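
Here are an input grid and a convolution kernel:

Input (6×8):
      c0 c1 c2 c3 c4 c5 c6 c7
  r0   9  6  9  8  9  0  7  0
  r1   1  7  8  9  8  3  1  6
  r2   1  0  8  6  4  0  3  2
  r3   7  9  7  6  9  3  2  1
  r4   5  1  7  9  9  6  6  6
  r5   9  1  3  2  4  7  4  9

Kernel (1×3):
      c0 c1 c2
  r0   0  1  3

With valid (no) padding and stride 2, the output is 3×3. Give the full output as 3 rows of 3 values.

33 35 21
24 18 9
22 36 24

Output[0,0]: The receptive field on the input at this output position is [9 6 9]. Elementwise product with the kernel and sum: 6·1 + 9·3.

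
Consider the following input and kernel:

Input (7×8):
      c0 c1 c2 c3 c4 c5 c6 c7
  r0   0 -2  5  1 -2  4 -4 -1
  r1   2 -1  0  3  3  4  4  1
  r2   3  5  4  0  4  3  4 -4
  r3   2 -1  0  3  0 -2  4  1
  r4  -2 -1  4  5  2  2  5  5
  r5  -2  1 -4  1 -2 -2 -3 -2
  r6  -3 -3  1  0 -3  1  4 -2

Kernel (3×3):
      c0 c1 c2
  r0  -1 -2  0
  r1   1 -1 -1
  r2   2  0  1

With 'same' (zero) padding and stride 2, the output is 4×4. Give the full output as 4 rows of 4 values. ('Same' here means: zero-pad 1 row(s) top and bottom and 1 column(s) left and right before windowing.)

1 -7 9 18
-13 3 -12 -12
0 -6 -2 -20
10 3 5 7

Output[0,0]: The receptive field on the zero-padded input at this output position is [0 0 0 / 0 0 -2 / 0 2 -1]. Elementwise product with the kernel and sum: 0·-1 + 0·-2 + 0·1 + 0·-1 + -2·-1 + 0·2 + -1·1.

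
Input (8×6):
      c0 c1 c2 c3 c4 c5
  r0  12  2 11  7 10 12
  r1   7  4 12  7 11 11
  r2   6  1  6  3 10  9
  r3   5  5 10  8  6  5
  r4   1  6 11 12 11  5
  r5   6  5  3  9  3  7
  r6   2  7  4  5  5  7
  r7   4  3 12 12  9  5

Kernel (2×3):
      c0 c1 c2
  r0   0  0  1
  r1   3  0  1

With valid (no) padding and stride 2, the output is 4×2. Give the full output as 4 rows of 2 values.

Output[0,0]: The receptive field on the input at this output position is [12 2 11 / 7 4 12]. Elementwise product with the kernel and sum: 11·1 + 7·3 + 12·1.

44 57
31 46
32 23
28 50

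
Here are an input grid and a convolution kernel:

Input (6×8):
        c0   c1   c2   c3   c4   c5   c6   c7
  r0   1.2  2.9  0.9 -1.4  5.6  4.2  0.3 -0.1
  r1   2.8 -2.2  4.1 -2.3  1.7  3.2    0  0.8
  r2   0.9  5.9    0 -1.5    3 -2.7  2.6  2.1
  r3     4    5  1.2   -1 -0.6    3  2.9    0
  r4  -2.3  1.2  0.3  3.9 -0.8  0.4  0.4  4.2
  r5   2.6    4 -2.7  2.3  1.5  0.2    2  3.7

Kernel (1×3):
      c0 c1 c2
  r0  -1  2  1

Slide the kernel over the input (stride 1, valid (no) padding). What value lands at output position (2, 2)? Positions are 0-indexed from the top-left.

The receptive field on the input at this output position is [0 -1.5 3]. Elementwise product with the kernel and sum: 0·-1 + -1.5·2 + 3·1.

0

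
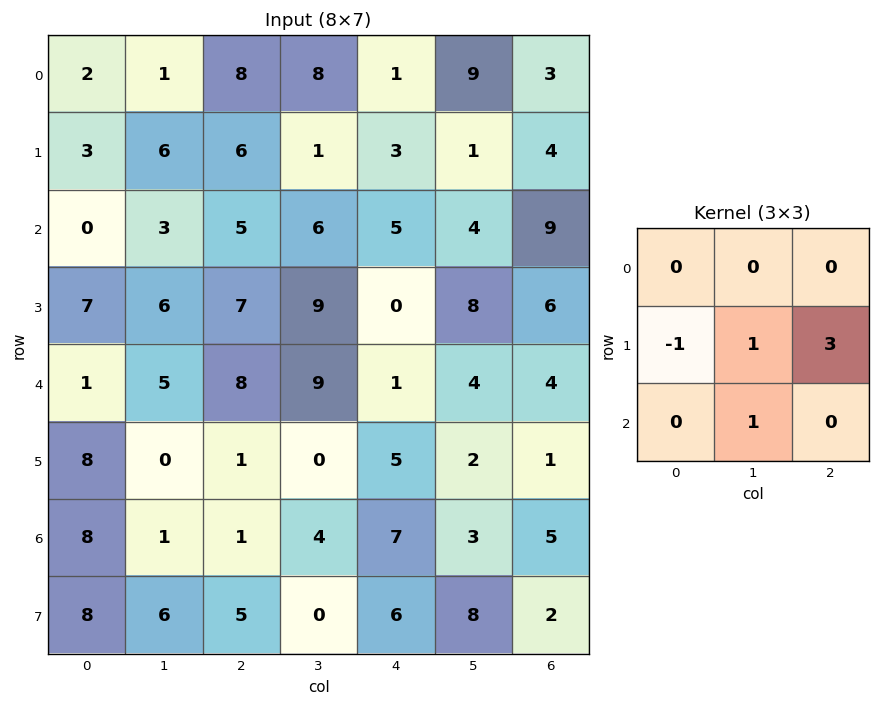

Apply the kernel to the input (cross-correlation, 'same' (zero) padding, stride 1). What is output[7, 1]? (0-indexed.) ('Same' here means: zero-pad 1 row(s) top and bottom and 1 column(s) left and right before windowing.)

The receptive field on the zero-padded input at this output position is [8 1 1 / 8 6 5 / 0 0 0]. Elementwise product with the kernel and sum: 8·-1 + 6·1 + 5·3 + 0·1.

13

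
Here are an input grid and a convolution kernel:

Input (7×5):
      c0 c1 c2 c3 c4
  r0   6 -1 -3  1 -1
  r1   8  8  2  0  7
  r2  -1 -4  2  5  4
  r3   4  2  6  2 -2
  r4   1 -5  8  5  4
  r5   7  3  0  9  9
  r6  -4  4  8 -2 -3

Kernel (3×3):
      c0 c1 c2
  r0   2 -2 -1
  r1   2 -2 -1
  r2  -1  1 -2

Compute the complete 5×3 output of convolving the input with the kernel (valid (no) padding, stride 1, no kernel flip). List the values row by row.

8 11 -15
-12 -5 -13
-20 -24 -11
-2 -62 3
4 -26 -29

Output[0,0]: The receptive field on the input at this output position is [6 -1 -3 / 8 8 2 / -1 -4 2]. Elementwise product with the kernel and sum: 6·2 + -1·-2 + -3·-1 + 8·2 + 8·-2 + 2·-1 + -1·-1 + -4·1 + 2·-2.
Output[0,1]: The receptive field on the input at this output position is [-1 -3 1 / 8 2 0 / -4 2 5]. Elementwise product with the kernel and sum: -1·2 + -3·-2 + 1·-1 + 8·2 + 2·-2 + 0·-1 + -4·-1 + 2·1 + 5·-2.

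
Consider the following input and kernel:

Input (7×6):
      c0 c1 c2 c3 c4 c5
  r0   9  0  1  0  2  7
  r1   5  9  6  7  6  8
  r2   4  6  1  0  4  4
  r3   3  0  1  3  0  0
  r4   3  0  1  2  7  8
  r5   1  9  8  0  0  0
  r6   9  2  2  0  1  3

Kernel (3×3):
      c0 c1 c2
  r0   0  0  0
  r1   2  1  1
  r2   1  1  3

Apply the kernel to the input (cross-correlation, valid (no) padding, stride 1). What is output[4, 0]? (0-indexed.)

The receptive field on the input at this output position is [3 0 1 / 1 9 8 / 9 2 2]. Elementwise product with the kernel and sum: 1·2 + 9·1 + 8·1 + 9·1 + 2·1 + 2·3.

36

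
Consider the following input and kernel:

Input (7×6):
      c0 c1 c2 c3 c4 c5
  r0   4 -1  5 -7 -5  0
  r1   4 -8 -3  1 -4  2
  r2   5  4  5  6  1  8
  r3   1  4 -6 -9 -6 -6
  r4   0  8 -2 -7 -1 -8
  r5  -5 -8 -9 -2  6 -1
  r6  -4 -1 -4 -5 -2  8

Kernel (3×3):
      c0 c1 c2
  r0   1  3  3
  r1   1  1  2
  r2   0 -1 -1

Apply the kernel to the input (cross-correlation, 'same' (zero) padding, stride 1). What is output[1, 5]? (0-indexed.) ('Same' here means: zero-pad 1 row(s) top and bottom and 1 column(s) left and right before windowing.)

The receptive field on the zero-padded input at this output position is [-5 0 0 / -4 2 0 / 1 8 0]. Elementwise product with the kernel and sum: -5·1 + 0·3 + 0·3 + -4·1 + 2·1 + 0·2 + 8·-1 + 0·-1.

-15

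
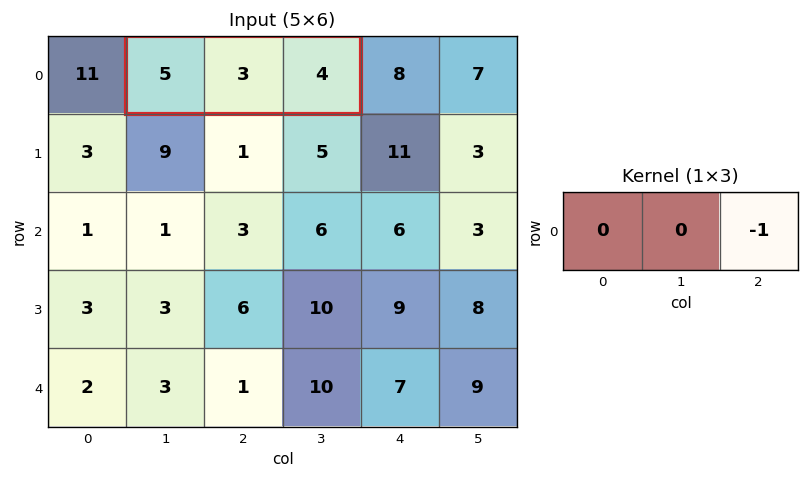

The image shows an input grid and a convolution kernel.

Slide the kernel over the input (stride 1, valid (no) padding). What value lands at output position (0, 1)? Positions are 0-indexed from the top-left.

The receptive field on the input at this output position is [5 3 4]. Elementwise product with the kernel and sum: 4·-1.

-4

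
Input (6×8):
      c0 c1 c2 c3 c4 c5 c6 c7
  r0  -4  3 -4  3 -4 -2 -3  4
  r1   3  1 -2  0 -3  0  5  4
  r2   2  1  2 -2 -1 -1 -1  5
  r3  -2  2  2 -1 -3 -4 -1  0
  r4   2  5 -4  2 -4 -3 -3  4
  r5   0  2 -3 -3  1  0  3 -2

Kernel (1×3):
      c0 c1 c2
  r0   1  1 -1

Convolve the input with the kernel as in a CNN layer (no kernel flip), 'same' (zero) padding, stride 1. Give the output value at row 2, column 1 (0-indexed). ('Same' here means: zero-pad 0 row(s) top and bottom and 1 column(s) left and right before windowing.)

The receptive field on the zero-padded input at this output position is [2 1 2]. Elementwise product with the kernel and sum: 2·1 + 1·1 + 2·-1.

1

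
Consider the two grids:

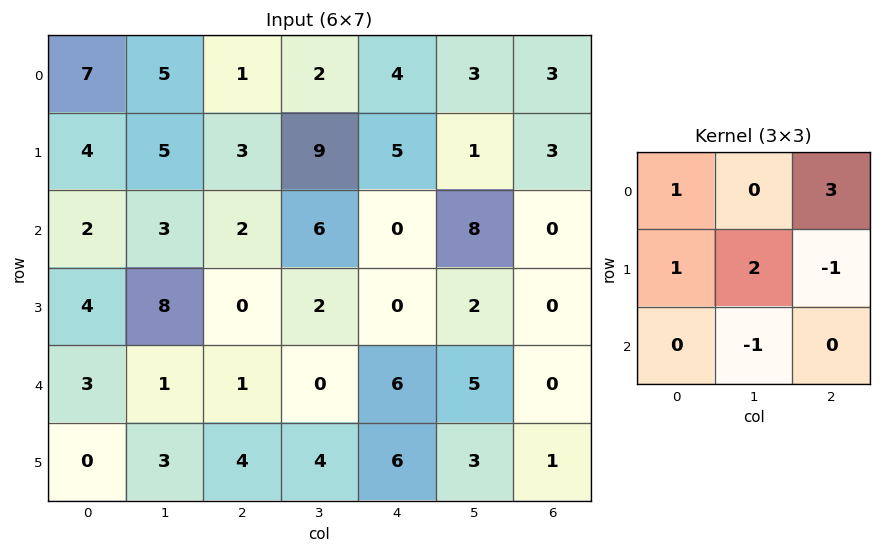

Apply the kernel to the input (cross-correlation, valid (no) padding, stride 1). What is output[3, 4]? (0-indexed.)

13

The receptive field on the input at this output position is [0 2 0 / 6 5 0 / 6 3 1]. Elementwise product with the kernel and sum: 0·1 + 0·3 + 6·1 + 5·2 + 0·-1 + 3·-1.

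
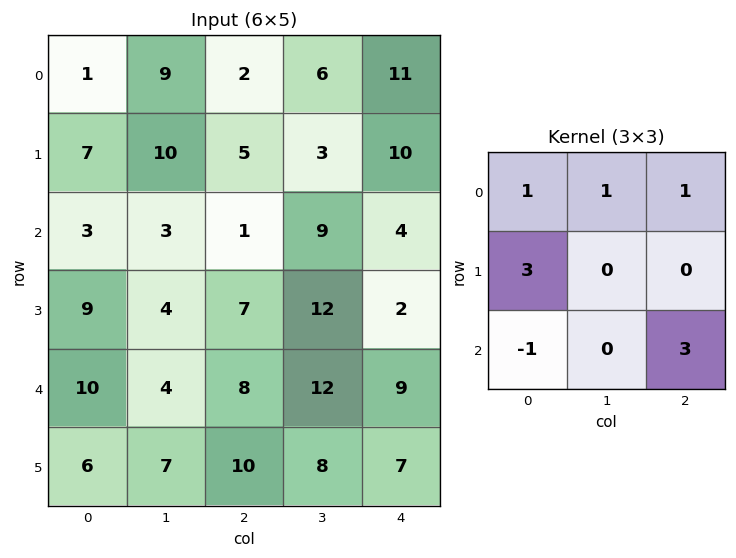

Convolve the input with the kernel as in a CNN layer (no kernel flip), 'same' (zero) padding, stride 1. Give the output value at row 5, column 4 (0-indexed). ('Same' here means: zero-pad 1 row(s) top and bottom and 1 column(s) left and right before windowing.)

45

The receptive field on the zero-padded input at this output position is [12 9 0 / 8 7 0 / 0 0 0]. Elementwise product with the kernel and sum: 12·1 + 9·1 + 0·1 + 8·3 + 0·-1 + 0·3.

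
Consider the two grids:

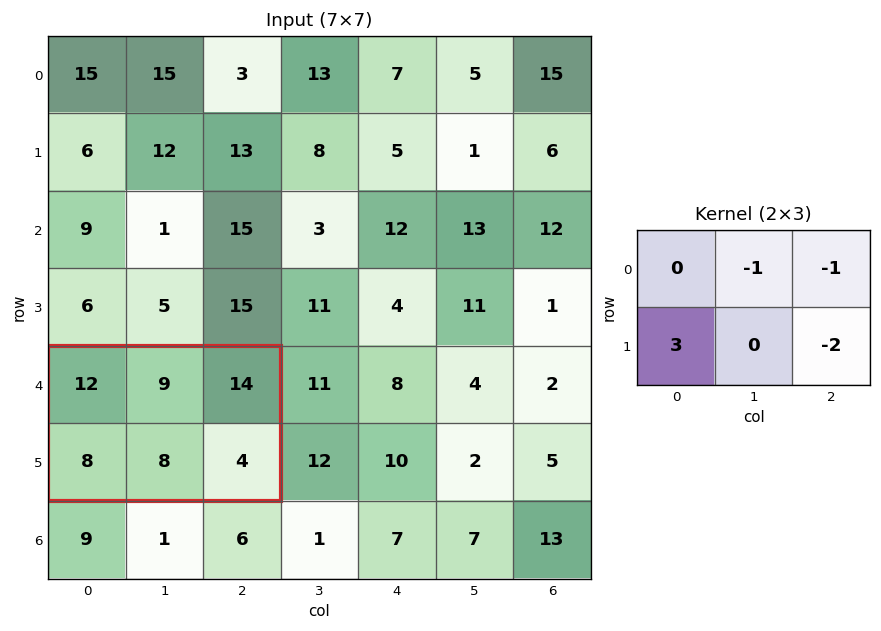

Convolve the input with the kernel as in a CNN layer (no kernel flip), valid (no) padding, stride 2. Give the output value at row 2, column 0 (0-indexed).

-7

The receptive field on the input at this output position is [12 9 14 / 8 8 4]. Elementwise product with the kernel and sum: 9·-1 + 14·-1 + 8·3 + 4·-2.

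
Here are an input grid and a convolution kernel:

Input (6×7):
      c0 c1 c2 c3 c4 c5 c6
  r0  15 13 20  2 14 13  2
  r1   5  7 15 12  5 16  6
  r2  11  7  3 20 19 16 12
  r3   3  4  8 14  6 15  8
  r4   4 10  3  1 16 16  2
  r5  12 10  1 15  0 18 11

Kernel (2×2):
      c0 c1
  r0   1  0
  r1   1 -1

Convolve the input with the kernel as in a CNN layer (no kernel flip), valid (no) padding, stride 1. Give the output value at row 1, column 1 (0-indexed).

The receptive field on the input at this output position is [7 15 / 7 3]. Elementwise product with the kernel and sum: 7·1 + 7·1 + 3·-1.

11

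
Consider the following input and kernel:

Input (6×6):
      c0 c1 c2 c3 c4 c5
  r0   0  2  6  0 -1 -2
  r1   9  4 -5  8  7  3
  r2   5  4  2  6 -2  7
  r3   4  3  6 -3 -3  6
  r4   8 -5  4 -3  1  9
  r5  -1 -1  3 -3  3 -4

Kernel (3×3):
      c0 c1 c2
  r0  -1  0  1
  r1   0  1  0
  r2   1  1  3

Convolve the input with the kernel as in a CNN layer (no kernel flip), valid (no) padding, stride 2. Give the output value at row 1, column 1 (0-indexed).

The receptive field on the input at this output position is [2 6 -2 / 6 -3 -3 / 4 -3 1]. Elementwise product with the kernel and sum: 2·-1 + -2·1 + -3·1 + 4·1 + -3·1 + 1·3.

-3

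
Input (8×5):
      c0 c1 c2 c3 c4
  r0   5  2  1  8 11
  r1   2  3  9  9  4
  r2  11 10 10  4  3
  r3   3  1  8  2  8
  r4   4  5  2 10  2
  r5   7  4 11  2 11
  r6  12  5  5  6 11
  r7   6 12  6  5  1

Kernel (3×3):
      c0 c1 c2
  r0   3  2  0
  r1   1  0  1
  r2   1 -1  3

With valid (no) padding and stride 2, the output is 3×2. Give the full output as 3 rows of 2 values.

61 47
69 52
62 80

Output[0,0]: The receptive field on the input at this output position is [5 2 1 / 2 3 9 / 11 10 10]. Elementwise product with the kernel and sum: 5·3 + 2·2 + 2·1 + 9·1 + 11·1 + 10·-1 + 10·3.
Output[0,1]: The receptive field on the input at this output position is [1 8 11 / 9 9 4 / 10 4 3]. Elementwise product with the kernel and sum: 1·3 + 8·2 + 9·1 + 4·1 + 10·1 + 4·-1 + 3·3.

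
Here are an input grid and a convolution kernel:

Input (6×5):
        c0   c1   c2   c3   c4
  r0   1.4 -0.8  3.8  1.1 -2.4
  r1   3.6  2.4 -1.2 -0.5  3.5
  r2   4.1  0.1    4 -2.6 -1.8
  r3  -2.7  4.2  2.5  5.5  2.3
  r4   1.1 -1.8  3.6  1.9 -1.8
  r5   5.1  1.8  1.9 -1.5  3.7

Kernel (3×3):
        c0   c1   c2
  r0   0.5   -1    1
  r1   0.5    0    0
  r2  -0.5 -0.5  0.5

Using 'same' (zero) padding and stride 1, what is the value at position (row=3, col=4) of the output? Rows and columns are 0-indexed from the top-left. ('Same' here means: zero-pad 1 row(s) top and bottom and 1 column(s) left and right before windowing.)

3.2

The receptive field on the zero-padded input at this output position is [-2.6 -1.8 0 / 5.5 2.3 0 / 1.9 -1.8 0]. Elementwise product with the kernel and sum: -2.6·0.5 + -1.8·-1 + 0·1 + 5.5·0.5 + 1.9·-0.5 + -1.8·-0.5 + 0·0.5.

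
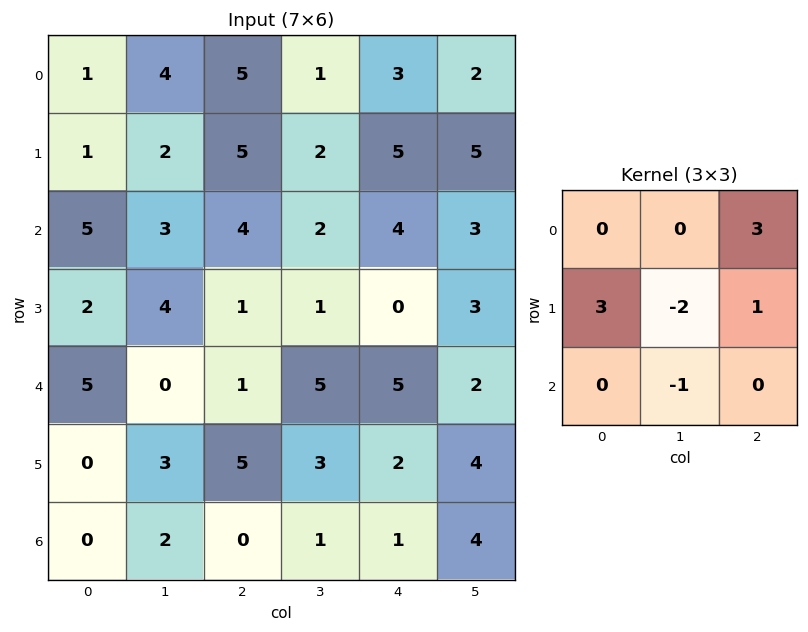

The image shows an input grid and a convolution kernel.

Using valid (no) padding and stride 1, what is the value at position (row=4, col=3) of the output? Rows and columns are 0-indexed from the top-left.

14

The receptive field on the input at this output position is [5 5 2 / 3 2 4 / 1 1 4]. Elementwise product with the kernel and sum: 2·3 + 3·3 + 2·-2 + 4·1 + 1·-1.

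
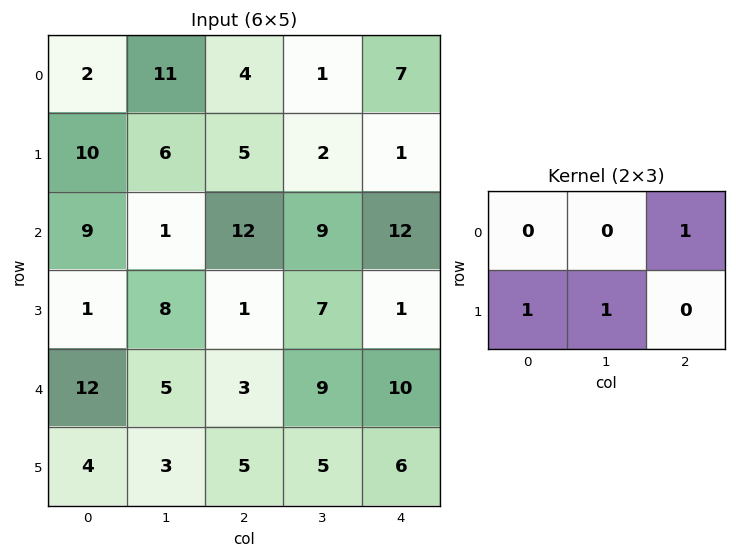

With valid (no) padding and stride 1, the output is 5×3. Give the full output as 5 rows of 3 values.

Output[0,0]: The receptive field on the input at this output position is [2 11 4 / 10 6 5]. Elementwise product with the kernel and sum: 4·1 + 10·1 + 6·1.

20 12 14
15 15 22
21 18 20
18 15 13
10 17 20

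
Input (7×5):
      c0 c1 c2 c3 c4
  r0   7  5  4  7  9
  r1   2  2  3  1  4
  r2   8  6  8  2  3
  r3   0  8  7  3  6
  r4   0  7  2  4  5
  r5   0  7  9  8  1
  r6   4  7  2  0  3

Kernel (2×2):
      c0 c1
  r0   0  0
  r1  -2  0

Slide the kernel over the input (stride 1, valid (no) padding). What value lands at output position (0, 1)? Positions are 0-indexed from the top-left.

The receptive field on the input at this output position is [5 4 / 2 3]. Elementwise product with the kernel and sum: 2·-2.

-4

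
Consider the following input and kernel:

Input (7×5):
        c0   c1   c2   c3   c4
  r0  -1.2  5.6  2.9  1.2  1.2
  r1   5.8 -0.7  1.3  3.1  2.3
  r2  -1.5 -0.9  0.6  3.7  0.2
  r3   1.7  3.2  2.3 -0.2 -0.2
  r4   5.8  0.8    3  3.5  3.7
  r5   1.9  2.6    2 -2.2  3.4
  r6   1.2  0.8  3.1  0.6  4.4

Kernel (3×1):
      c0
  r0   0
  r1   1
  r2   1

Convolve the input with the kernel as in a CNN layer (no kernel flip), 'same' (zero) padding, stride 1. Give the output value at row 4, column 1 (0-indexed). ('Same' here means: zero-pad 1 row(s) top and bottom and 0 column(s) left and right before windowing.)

3.4

The receptive field on the zero-padded input at this output position is [3.2 / 0.8 / 2.6]. Elementwise product with the kernel and sum: 0.8·1 + 2.6·1.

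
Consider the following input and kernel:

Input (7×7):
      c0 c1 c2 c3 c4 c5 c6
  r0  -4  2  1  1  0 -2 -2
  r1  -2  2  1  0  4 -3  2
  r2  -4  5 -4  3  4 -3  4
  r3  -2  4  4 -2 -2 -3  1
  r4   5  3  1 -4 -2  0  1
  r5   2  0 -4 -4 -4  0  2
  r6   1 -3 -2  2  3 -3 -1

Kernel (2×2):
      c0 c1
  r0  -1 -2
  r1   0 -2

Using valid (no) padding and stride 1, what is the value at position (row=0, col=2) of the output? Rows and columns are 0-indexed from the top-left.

-3

The receptive field on the input at this output position is [1 1 / 1 0]. Elementwise product with the kernel and sum: 1·-1 + 1·-2 + 0·-2.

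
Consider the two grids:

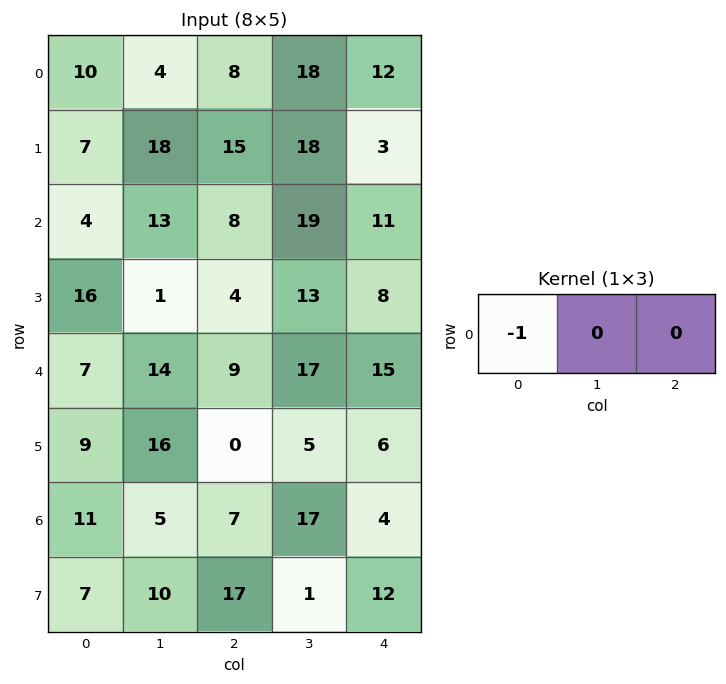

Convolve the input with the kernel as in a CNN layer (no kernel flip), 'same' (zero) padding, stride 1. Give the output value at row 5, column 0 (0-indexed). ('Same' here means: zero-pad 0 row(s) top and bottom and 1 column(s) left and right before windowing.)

0

The receptive field on the zero-padded input at this output position is [0 9 16]. Elementwise product with the kernel and sum: 0·-1.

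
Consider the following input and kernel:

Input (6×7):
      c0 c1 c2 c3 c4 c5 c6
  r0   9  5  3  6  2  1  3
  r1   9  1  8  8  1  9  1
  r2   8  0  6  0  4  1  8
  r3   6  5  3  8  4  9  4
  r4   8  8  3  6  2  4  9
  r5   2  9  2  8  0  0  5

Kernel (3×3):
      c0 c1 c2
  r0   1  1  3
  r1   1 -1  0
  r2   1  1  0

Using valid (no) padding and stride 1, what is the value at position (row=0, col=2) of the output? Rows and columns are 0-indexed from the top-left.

The receptive field on the input at this output position is [3 6 2 / 8 8 1 / 6 0 4]. Elementwise product with the kernel and sum: 3·1 + 6·1 + 2·3 + 8·1 + 8·-1 + 6·1 + 0·1.

21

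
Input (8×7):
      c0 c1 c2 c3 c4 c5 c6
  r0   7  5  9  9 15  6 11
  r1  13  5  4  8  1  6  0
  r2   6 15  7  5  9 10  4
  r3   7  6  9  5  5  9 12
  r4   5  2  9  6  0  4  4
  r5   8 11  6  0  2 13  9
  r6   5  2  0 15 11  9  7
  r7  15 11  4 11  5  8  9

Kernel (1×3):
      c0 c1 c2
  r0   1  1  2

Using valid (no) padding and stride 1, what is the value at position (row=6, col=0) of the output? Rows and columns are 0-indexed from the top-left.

7

The receptive field on the input at this output position is [5 2 0]. Elementwise product with the kernel and sum: 5·1 + 2·1 + 0·2.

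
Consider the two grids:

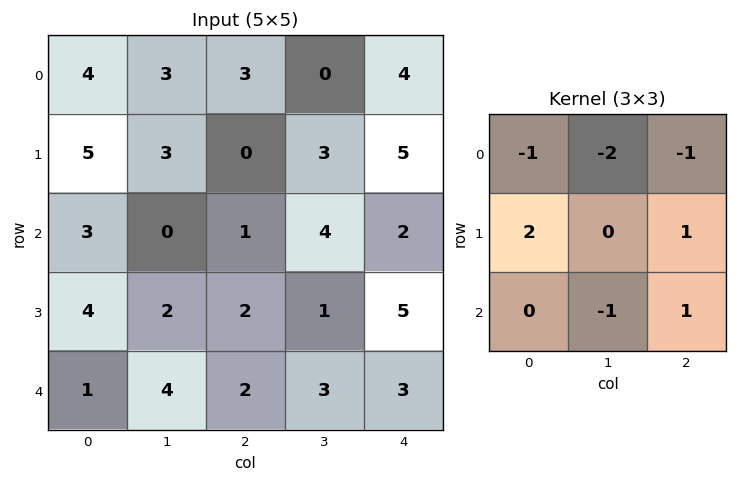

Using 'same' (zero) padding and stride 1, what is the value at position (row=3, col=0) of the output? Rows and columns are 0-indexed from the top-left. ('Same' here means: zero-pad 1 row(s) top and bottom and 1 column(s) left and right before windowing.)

-1

The receptive field on the zero-padded input at this output position is [0 3 0 / 0 4 2 / 0 1 4]. Elementwise product with the kernel and sum: 0·-1 + 3·-2 + 0·-1 + 0·2 + 2·1 + 1·-1 + 4·1.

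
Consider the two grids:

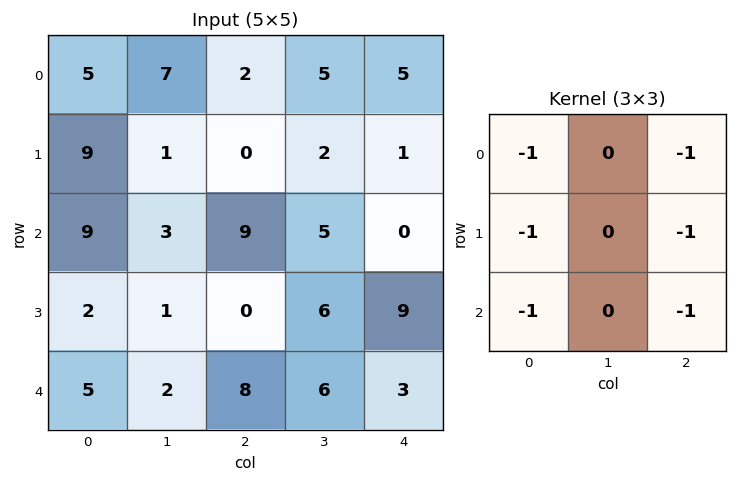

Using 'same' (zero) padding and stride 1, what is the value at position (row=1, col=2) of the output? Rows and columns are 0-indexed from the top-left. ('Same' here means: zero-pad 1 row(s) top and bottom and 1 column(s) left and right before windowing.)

-23

The receptive field on the zero-padded input at this output position is [7 2 5 / 1 0 2 / 3 9 5]. Elementwise product with the kernel and sum: 7·-1 + 5·-1 + 1·-1 + 2·-1 + 3·-1 + 5·-1.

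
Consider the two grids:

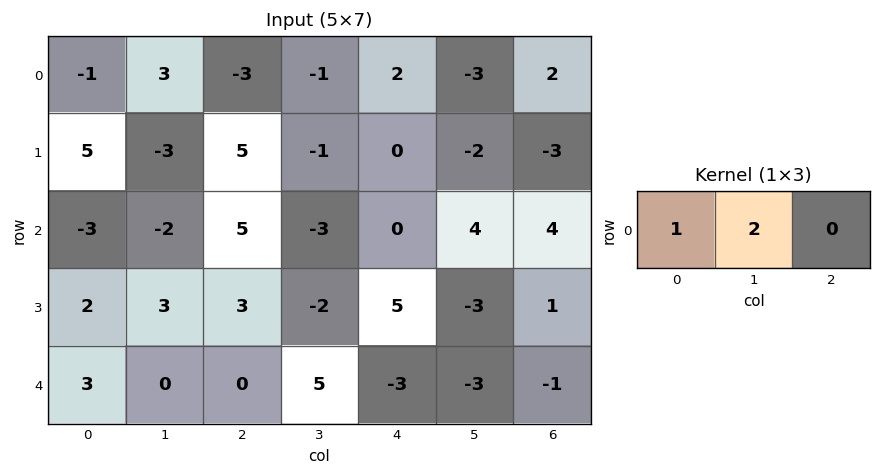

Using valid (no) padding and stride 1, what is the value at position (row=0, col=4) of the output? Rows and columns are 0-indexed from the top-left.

-4

The receptive field on the input at this output position is [2 -3 2]. Elementwise product with the kernel and sum: 2·1 + -3·2.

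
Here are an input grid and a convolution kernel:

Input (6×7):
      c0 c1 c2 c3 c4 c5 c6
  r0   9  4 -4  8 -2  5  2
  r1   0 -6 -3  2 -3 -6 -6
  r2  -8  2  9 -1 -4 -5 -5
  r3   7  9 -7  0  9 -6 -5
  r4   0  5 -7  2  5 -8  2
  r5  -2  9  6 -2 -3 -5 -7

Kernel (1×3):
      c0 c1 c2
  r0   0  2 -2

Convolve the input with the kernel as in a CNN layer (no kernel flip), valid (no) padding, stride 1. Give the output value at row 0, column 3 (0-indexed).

-14

The receptive field on the input at this output position is [8 -2 5]. Elementwise product with the kernel and sum: -2·2 + 5·-2.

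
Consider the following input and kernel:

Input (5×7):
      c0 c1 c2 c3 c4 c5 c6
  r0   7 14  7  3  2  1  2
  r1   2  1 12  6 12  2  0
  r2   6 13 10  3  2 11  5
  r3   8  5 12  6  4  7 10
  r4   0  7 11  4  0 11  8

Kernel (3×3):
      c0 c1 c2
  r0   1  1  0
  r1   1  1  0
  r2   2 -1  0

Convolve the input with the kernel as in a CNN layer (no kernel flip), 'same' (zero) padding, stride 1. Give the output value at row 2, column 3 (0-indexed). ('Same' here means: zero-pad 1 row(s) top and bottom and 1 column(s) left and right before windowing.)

The receptive field on the zero-padded input at this output position is [12 6 12 / 10 3 2 / 12 6 4]. Elementwise product with the kernel and sum: 12·1 + 6·1 + 10·1 + 3·1 + 12·2 + 6·-1.

49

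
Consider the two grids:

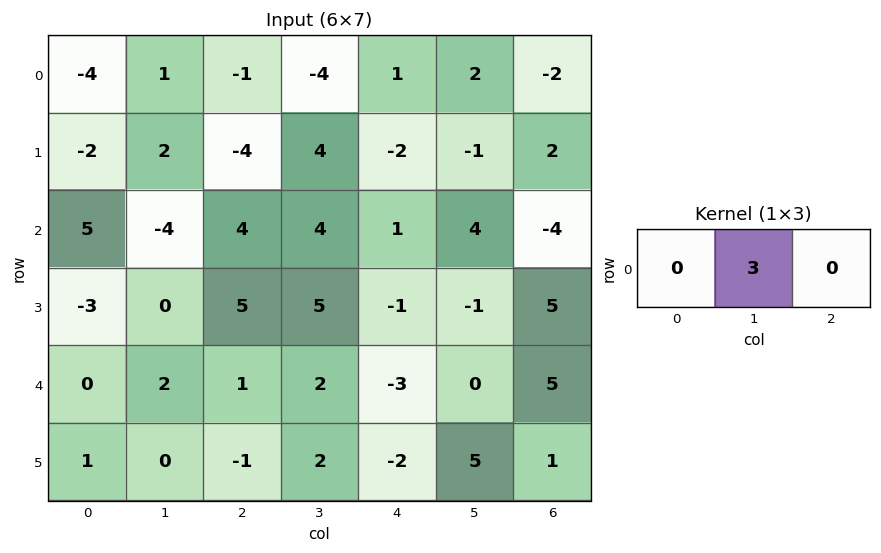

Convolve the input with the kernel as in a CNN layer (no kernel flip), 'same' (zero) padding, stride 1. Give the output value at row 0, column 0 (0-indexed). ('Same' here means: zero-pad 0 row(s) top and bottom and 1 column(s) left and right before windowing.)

The receptive field on the zero-padded input at this output position is [0 -4 1]. Elementwise product with the kernel and sum: -4·3.

-12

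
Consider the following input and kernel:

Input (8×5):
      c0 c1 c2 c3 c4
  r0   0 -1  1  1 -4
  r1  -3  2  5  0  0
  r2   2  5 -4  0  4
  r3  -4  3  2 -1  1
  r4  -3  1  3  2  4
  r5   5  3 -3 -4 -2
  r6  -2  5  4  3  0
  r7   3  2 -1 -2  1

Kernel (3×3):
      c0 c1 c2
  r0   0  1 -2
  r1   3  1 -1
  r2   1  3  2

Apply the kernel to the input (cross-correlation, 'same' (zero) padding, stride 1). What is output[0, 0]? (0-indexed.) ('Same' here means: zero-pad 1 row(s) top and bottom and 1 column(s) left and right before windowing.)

-4

The receptive field on the zero-padded input at this output position is [0 0 0 / 0 0 -1 / 0 -3 2]. Elementwise product with the kernel and sum: 0·1 + 0·-2 + 0·3 + 0·1 + -1·-1 + 0·1 + -3·3 + 2·2.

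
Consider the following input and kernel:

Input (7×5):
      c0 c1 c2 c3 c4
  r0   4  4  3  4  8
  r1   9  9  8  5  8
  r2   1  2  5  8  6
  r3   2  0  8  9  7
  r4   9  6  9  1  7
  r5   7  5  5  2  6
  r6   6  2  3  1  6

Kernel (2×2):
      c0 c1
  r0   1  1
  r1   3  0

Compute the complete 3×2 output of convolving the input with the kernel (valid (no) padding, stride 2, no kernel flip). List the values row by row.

Output[0,0]: The receptive field on the input at this output position is [4 4 / 9 9]. Elementwise product with the kernel and sum: 4·1 + 4·1 + 9·3.

35 31
9 37
36 25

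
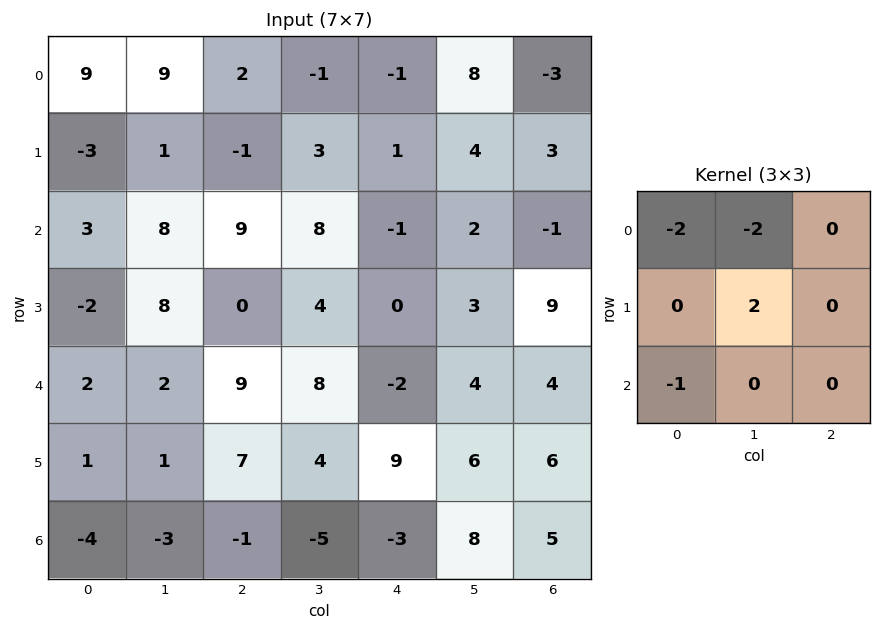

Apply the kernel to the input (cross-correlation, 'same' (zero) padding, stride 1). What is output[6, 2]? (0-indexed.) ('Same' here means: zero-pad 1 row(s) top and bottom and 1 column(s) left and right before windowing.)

The receptive field on the zero-padded input at this output position is [1 7 4 / -3 -1 -5 / 0 0 0]. Elementwise product with the kernel and sum: 1·-2 + 7·-2 + -1·2 + 0·-1.

-18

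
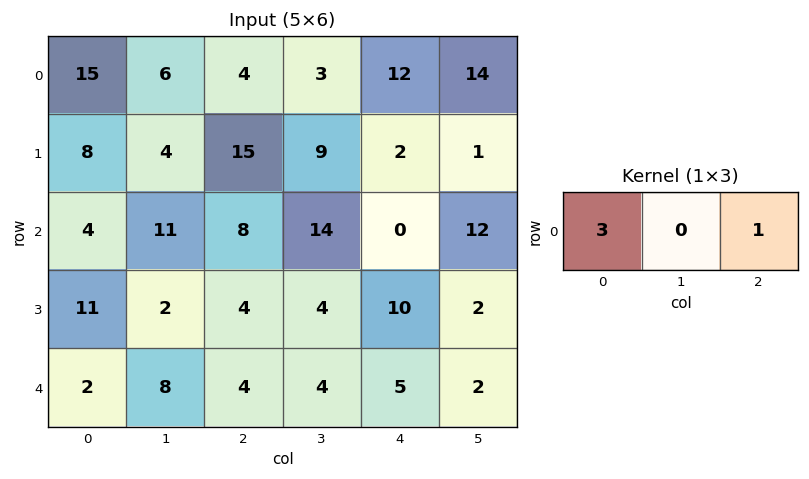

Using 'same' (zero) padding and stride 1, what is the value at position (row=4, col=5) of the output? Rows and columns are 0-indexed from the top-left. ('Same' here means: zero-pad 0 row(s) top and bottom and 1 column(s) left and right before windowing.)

15

The receptive field on the zero-padded input at this output position is [5 2 0]. Elementwise product with the kernel and sum: 5·3 + 0·1.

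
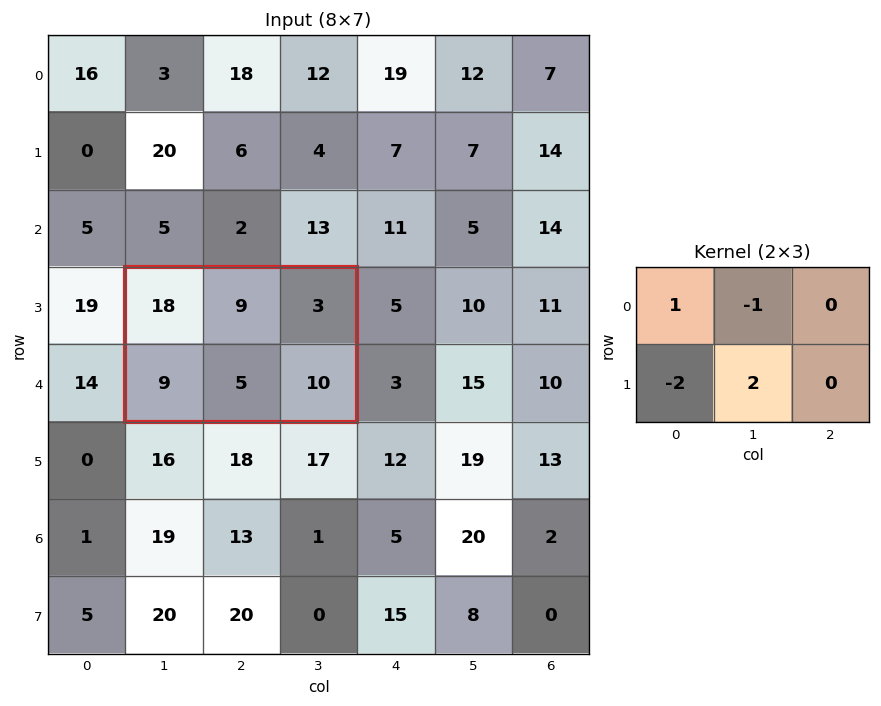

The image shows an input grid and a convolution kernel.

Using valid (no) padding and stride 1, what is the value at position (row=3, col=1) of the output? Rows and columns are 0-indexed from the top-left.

The receptive field on the input at this output position is [18 9 3 / 9 5 10]. Elementwise product with the kernel and sum: 18·1 + 9·-1 + 9·-2 + 5·2.

1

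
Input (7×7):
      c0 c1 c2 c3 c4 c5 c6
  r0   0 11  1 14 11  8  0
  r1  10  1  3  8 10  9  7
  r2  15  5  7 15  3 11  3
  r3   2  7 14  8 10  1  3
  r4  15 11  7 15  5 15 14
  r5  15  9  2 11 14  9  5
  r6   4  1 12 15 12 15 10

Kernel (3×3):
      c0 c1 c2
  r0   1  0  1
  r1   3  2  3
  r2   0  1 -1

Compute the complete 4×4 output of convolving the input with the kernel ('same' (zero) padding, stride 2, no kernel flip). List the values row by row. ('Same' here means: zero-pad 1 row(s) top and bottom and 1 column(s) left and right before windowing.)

42 72 89 31
41 89 110 51
76 98 114 79
20 92 134 74

Output[0,0]: The receptive field on the zero-padded input at this output position is [0 0 0 / 0 0 11 / 0 10 1]. Elementwise product with the kernel and sum: 0·1 + 0·1 + 0·3 + 0·2 + 11·3 + 10·1 + 1·-1.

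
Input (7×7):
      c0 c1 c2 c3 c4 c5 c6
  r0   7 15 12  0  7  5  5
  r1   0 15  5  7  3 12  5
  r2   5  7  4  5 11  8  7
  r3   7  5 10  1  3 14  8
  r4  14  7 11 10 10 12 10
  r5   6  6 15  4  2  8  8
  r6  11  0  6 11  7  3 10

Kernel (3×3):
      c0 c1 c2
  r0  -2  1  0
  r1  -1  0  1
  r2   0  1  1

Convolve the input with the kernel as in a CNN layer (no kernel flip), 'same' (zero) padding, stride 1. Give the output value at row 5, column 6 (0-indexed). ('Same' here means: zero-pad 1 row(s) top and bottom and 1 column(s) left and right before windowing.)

The receptive field on the zero-padded input at this output position is [12 10 0 / 8 8 0 / 3 10 0]. Elementwise product with the kernel and sum: 12·-2 + 10·1 + 8·-1 + 0·1 + 10·1 + 0·1.

-12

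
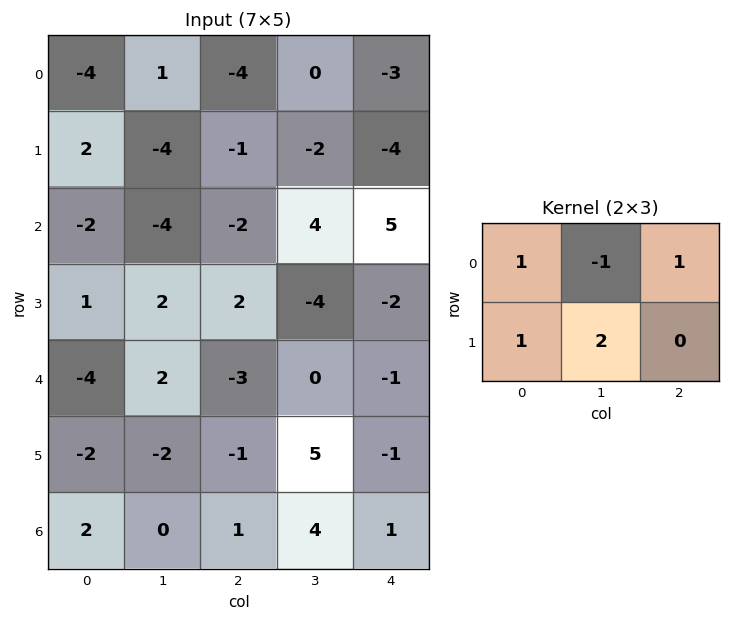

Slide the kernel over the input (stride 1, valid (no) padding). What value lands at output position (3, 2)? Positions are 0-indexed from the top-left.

The receptive field on the input at this output position is [2 -4 -2 / -3 0 -1]. Elementwise product with the kernel and sum: 2·1 + -4·-1 + -2·1 + -3·1 + 0·2.

1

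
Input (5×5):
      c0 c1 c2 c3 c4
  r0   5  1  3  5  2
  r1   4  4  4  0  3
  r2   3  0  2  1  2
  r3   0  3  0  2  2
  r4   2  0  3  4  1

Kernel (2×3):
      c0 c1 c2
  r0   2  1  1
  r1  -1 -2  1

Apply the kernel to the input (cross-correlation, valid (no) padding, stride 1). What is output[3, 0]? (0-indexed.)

The receptive field on the input at this output position is [0 3 0 / 2 0 3]. Elementwise product with the kernel and sum: 0·2 + 3·1 + 0·1 + 2·-1 + 0·-2 + 3·1.

4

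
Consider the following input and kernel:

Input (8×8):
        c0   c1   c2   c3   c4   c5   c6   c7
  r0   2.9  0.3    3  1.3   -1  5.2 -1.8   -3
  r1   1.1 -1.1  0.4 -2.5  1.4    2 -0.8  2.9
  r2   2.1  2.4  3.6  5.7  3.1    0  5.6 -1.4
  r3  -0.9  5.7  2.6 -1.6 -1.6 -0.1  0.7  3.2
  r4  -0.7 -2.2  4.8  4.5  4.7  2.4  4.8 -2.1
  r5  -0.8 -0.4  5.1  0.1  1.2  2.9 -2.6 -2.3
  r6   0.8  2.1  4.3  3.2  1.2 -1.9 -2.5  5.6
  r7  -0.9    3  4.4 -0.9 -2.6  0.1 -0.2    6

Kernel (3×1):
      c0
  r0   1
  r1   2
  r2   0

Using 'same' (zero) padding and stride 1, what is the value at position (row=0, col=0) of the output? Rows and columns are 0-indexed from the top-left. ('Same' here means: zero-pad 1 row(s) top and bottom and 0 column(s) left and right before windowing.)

5.8

The receptive field on the zero-padded input at this output position is [0 / 2.9 / 1.1]. Elementwise product with the kernel and sum: 0·1 + 2.9·2.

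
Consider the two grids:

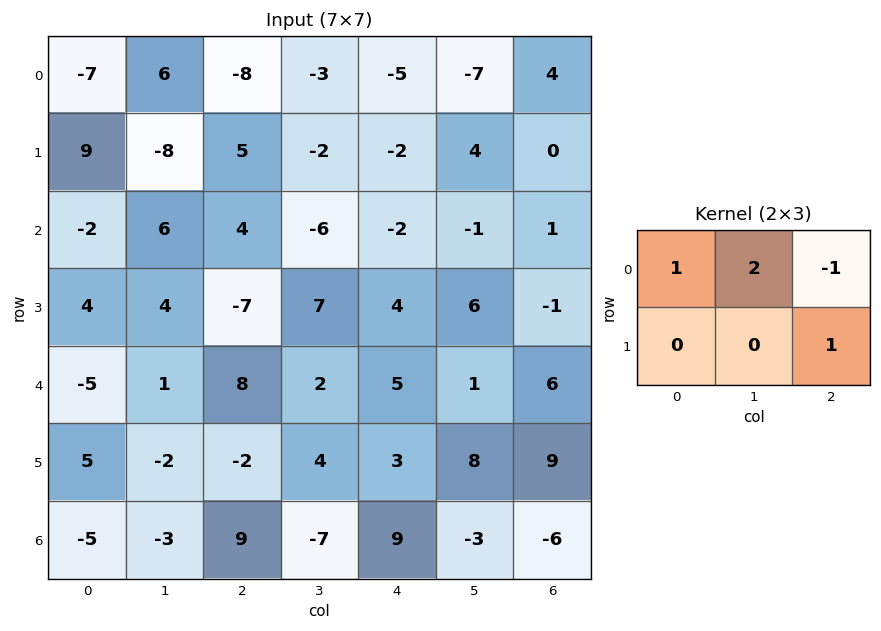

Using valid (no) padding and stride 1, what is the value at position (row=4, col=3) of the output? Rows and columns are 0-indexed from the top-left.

The receptive field on the input at this output position is [2 5 1 / 4 3 8]. Elementwise product with the kernel and sum: 2·1 + 5·2 + 1·-1 + 8·1.

19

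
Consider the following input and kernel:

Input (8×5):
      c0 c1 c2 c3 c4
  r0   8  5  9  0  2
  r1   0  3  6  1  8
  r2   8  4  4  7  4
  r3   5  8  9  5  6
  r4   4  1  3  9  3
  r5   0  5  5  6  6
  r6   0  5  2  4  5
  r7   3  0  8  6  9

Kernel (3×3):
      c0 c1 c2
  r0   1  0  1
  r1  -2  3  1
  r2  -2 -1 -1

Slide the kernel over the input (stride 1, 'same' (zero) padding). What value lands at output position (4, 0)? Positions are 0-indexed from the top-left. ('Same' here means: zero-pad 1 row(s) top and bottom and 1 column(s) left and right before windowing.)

16

The receptive field on the zero-padded input at this output position is [0 5 8 / 0 4 1 / 0 0 5]. Elementwise product with the kernel and sum: 0·1 + 8·1 + 0·-2 + 4·3 + 1·1 + 0·-2 + 0·-1 + 5·-1.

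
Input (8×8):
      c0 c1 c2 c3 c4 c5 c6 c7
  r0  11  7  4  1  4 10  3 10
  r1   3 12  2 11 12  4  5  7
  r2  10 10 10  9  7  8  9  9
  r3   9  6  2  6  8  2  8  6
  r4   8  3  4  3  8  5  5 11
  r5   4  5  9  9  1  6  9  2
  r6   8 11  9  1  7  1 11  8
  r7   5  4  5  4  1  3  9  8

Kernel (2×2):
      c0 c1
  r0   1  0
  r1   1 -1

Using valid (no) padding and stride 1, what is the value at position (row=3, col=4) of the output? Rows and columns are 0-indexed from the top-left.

The receptive field on the input at this output position is [8 2 / 8 5]. Elementwise product with the kernel and sum: 8·1 + 8·1 + 5·-1.

11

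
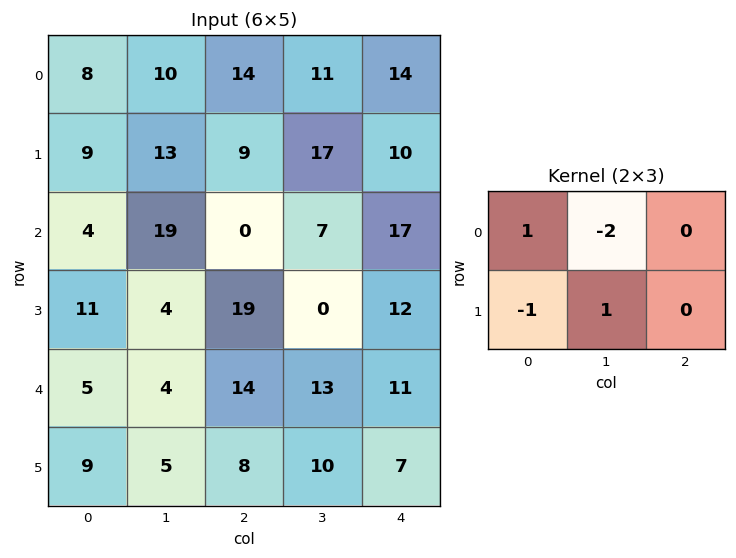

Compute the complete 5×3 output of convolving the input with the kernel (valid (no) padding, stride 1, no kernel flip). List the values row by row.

Output[0,0]: The receptive field on the input at this output position is [8 10 14 / 9 13 9]. Elementwise product with the kernel and sum: 8·1 + 10·-2 + 9·-1 + 13·1.
Output[0,1]: The receptive field on the input at this output position is [10 14 11 / 13 9 17]. Elementwise product with the kernel and sum: 10·1 + 14·-2 + 13·-1 + 9·1.

-8 -22 0
-2 -24 -18
-41 34 -33
2 -24 18
-7 -21 -10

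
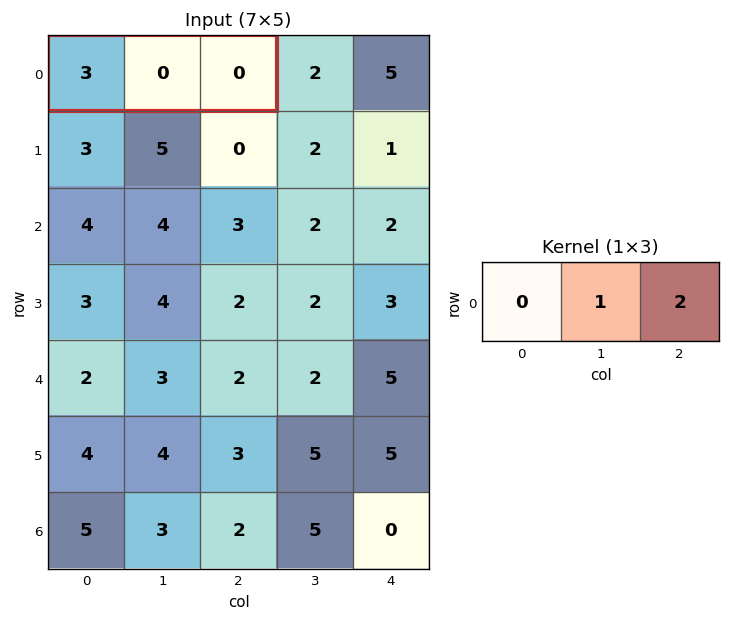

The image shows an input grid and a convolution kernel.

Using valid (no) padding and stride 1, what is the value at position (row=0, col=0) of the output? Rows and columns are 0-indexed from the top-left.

0

The receptive field on the input at this output position is [3 0 0]. Elementwise product with the kernel and sum: 0·1 + 0·2.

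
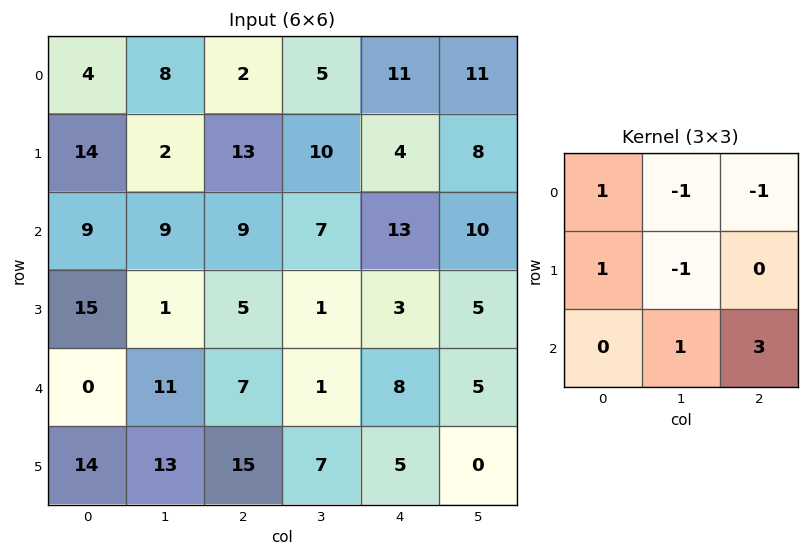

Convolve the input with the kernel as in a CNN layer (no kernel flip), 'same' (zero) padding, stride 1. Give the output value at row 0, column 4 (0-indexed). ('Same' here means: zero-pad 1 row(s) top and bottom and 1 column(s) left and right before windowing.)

The receptive field on the zero-padded input at this output position is [0 0 0 / 5 11 11 / 10 4 8]. Elementwise product with the kernel and sum: 0·1 + 0·-1 + 0·-1 + 5·1 + 11·-1 + 4·1 + 8·3.

22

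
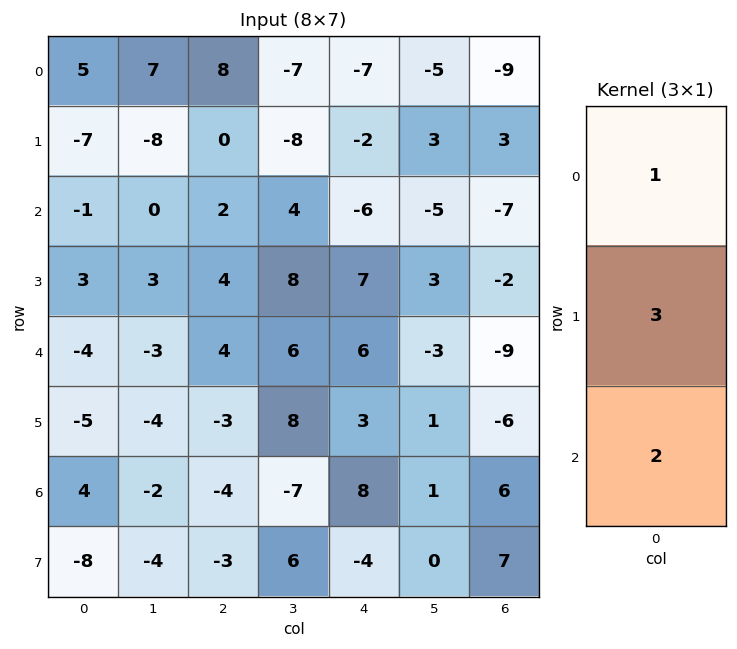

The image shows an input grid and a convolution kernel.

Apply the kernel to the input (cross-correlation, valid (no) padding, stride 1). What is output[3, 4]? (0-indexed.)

The receptive field on the input at this output position is [7 / 6 / 3]. Elementwise product with the kernel and sum: 7·1 + 6·3 + 3·2.

31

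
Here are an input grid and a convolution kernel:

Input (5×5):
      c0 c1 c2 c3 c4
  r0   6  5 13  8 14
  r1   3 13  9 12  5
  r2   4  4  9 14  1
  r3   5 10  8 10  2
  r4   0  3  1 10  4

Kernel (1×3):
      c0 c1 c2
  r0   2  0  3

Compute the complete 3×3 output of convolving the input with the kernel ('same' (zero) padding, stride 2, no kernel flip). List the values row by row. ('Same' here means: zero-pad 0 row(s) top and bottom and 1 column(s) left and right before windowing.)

15 34 16
12 50 28
9 36 20

Output[0,0]: The receptive field on the zero-padded input at this output position is [0 6 5]. Elementwise product with the kernel and sum: 0·2 + 5·3.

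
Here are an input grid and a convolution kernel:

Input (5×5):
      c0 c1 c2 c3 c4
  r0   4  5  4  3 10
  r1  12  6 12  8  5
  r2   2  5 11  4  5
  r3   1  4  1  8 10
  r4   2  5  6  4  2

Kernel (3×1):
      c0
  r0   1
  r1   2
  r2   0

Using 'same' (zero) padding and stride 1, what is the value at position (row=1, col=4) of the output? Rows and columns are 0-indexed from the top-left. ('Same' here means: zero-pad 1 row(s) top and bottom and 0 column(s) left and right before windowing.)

The receptive field on the zero-padded input at this output position is [10 / 5 / 5]. Elementwise product with the kernel and sum: 10·1 + 5·2.

20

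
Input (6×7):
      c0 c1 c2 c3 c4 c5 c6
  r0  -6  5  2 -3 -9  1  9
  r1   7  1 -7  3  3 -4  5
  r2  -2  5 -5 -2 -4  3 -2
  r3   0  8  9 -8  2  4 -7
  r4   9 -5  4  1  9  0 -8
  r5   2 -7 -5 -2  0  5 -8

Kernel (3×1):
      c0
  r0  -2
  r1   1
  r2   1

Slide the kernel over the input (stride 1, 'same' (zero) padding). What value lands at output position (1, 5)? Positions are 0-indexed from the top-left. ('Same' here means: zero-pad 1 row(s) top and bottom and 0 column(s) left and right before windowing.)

-3

The receptive field on the zero-padded input at this output position is [1 / -4 / 3]. Elementwise product with the kernel and sum: 1·-2 + -4·1 + 3·1.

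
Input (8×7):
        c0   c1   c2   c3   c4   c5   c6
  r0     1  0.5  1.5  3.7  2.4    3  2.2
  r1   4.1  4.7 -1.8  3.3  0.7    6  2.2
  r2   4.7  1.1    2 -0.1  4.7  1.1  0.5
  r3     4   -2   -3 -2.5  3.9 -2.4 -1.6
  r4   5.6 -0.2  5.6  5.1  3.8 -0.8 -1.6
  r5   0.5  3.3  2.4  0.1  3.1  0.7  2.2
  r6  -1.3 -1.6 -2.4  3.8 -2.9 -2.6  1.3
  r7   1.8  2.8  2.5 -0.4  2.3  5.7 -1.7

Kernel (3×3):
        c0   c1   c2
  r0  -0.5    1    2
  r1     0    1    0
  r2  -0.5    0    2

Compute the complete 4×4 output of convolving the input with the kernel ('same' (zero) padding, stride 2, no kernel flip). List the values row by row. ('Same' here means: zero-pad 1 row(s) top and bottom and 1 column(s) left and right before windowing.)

10.4 5.75 12.75 -0.8
14.2 0.45 12.2 0.9
12.2 -2.85 5.5 -2.35
11.4 -3.65 13.15 0.3

Output[0,0]: The receptive field on the zero-padded input at this output position is [0 0 0 / 0 1 0.5 / 0 4.1 4.7]. Elementwise product with the kernel and sum: 0·-0.5 + 0·1 + 0·2 + 1·1 + 0·-0.5 + 4.7·2.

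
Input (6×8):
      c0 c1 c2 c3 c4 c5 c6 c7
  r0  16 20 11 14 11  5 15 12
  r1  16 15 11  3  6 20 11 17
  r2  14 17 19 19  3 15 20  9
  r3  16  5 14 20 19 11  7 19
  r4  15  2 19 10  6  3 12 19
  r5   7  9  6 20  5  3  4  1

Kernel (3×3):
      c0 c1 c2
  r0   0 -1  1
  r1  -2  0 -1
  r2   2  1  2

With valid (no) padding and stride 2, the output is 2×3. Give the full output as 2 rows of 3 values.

Output[0,0]: The receptive field on the input at this output position is [16 20 11 / 16 15 11 / 14 17 19]. Elementwise product with the kernel and sum: 20·-1 + 11·1 + 16·-2 + 11·-1 + 14·2 + 17·1 + 19·2.
Output[0,1]: The receptive field on the input at this output position is [11 14 11 / 11 3 6 / 19 19 3]. Elementwise product with the kernel and sum: 14·-1 + 11·1 + 11·-2 + 6·-1 + 19·2 + 19·1 + 3·2.

31 32 48
26 -3 -1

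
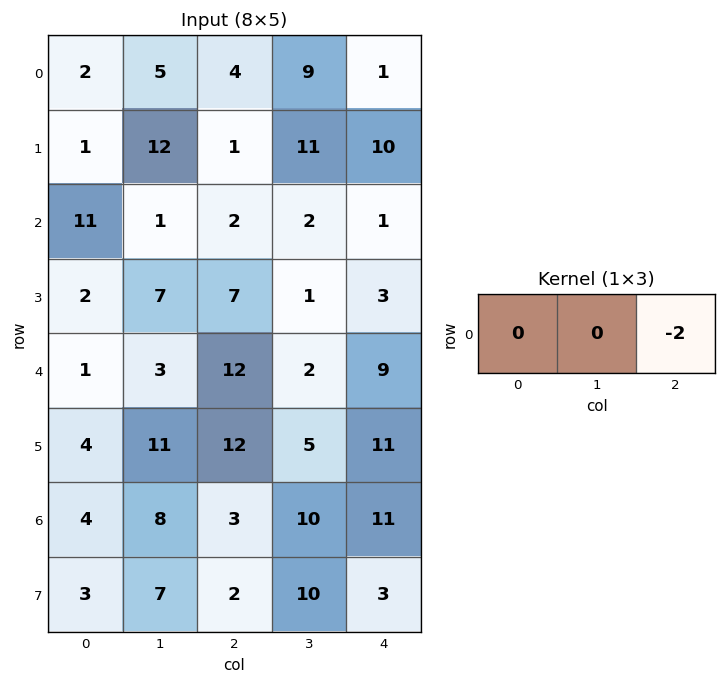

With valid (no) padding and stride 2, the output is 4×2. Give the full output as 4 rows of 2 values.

Output[0,0]: The receptive field on the input at this output position is [2 5 4]. Elementwise product with the kernel and sum: 4·-2.

-8 -2
-4 -2
-24 -18
-6 -22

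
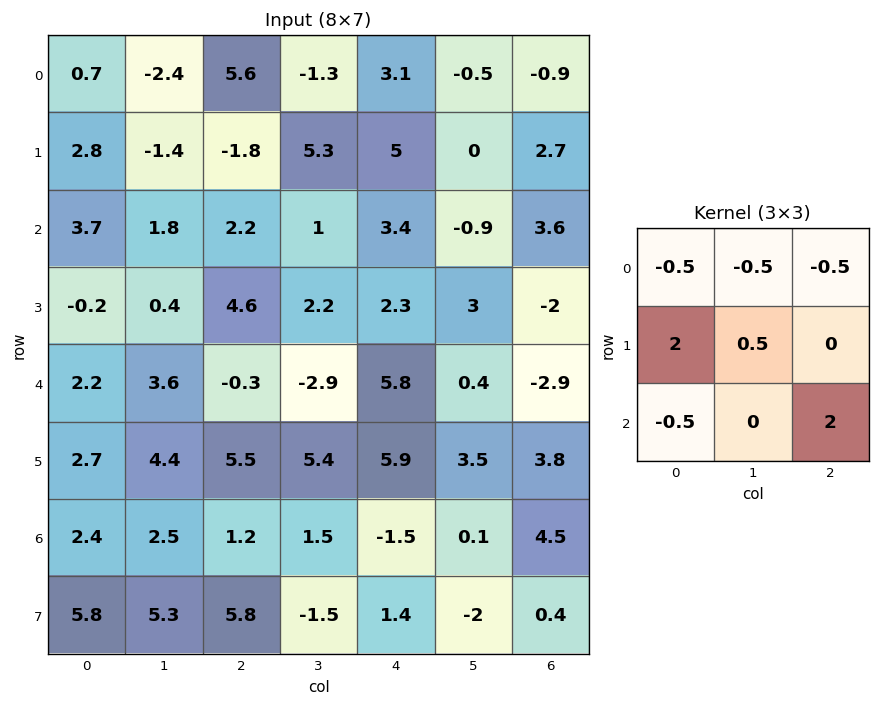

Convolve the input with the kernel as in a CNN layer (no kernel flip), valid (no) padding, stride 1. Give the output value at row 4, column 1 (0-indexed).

13.1

The receptive field on the input at this output position is [3.6 -0.3 -2.9 / 4.4 5.5 5.4 / 2.5 1.2 1.5]. Elementwise product with the kernel and sum: 3.6·-0.5 + -0.3·-0.5 + -2.9·-0.5 + 4.4·2 + 5.5·0.5 + 2.5·-0.5 + 1.5·2.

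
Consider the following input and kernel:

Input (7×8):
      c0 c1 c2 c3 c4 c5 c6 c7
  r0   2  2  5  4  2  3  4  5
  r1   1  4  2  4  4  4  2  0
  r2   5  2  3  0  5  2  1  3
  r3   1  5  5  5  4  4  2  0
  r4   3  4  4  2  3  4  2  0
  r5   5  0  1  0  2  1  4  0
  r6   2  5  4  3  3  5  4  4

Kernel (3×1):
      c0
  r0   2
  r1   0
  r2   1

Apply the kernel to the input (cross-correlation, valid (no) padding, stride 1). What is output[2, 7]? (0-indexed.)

The receptive field on the input at this output position is [3 / 0 / 0]. Elementwise product with the kernel and sum: 3·2 + 0·1.

6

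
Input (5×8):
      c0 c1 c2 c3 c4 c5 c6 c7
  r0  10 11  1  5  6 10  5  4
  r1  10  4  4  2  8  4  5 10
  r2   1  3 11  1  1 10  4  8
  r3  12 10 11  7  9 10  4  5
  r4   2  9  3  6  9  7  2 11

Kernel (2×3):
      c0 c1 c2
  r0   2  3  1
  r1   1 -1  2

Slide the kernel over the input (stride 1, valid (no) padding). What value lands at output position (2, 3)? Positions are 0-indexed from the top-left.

33

The receptive field on the input at this output position is [1 1 10 / 7 9 10]. Elementwise product with the kernel and sum: 1·2 + 1·3 + 10·1 + 7·1 + 9·-1 + 10·2.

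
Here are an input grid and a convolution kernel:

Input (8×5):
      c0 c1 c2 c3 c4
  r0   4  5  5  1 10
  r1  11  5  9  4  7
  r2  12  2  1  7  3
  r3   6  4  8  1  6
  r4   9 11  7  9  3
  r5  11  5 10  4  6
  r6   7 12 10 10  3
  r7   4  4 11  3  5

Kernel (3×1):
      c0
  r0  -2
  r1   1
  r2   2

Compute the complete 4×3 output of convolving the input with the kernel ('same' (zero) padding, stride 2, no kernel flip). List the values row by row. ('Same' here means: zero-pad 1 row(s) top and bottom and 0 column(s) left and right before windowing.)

26 23 24
2 -1 1
19 11 3
-7 12 1

Output[0,0]: The receptive field on the zero-padded input at this output position is [0 / 4 / 11]. Elementwise product with the kernel and sum: 0·-2 + 4·1 + 11·2.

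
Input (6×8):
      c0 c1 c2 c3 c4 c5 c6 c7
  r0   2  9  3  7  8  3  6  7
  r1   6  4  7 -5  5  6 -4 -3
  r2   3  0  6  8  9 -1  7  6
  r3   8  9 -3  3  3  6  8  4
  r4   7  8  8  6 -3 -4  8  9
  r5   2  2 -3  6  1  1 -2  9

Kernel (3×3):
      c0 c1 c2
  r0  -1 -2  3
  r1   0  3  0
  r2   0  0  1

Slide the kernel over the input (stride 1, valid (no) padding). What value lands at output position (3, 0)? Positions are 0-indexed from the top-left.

The receptive field on the input at this output position is [8 9 -3 / 7 8 8 / 2 2 -3]. Elementwise product with the kernel and sum: 8·-1 + 9·-2 + -3·3 + 8·3 + -3·1.

-14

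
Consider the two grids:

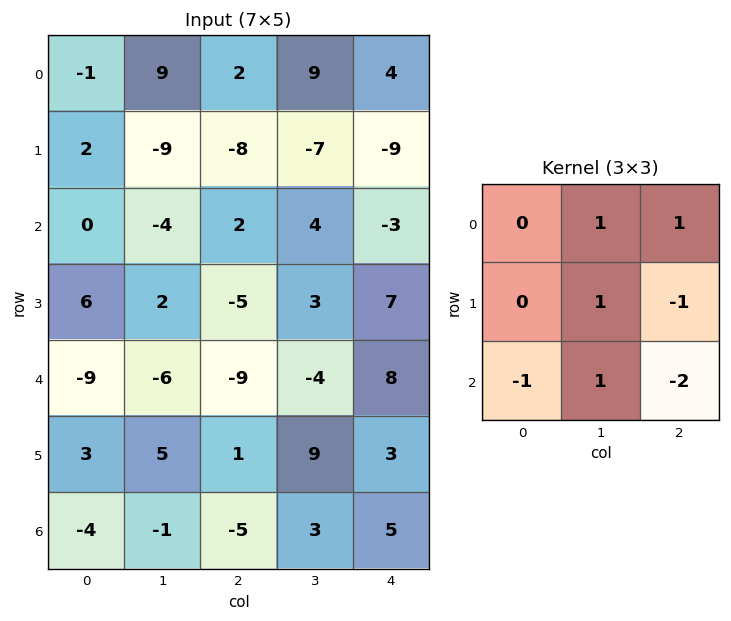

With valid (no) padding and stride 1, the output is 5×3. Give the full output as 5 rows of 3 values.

2 8 23
-17 -30 -15
26 3 -14
0 -29 0
2 -31 8

Output[0,0]: The receptive field on the input at this output position is [-1 9 2 / 2 -9 -8 / 0 -4 2]. Elementwise product with the kernel and sum: 9·1 + 2·1 + -9·1 + -8·-1 + 0·-1 + -4·1 + 2·-2.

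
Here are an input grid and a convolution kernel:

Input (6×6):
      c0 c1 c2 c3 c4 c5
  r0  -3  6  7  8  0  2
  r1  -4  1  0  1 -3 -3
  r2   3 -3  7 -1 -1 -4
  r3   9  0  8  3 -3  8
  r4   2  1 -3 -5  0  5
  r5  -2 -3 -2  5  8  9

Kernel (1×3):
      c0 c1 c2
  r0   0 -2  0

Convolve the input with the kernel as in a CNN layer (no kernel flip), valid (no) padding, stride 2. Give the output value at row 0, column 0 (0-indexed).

-12

The receptive field on the input at this output position is [-3 6 7]. Elementwise product with the kernel and sum: 6·-2.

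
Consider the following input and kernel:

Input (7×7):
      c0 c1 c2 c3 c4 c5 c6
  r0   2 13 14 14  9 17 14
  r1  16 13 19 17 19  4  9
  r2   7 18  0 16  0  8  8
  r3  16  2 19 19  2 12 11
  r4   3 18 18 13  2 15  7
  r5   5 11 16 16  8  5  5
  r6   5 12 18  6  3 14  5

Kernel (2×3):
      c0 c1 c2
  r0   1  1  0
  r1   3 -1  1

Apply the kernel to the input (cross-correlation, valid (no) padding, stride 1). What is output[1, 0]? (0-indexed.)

The receptive field on the input at this output position is [16 13 19 / 7 18 0]. Elementwise product with the kernel and sum: 16·1 + 13·1 + 7·3 + 18·-1 + 0·1.

32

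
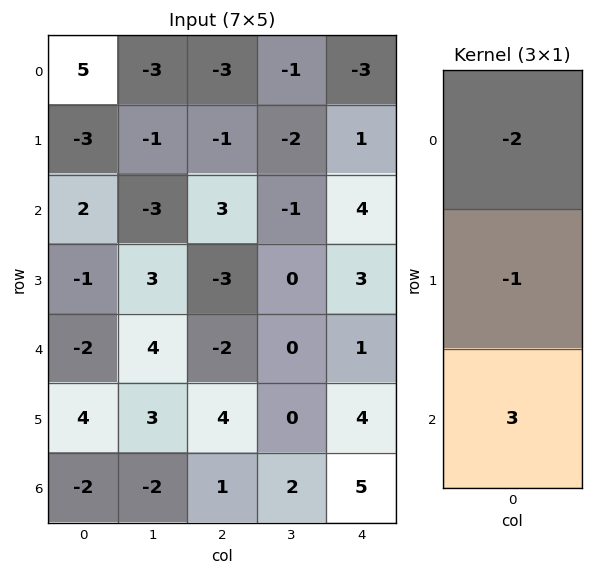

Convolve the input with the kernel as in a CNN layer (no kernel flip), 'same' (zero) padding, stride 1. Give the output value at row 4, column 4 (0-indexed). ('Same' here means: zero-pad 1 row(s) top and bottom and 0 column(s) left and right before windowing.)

5

The receptive field on the zero-padded input at this output position is [3 / 1 / 4]. Elementwise product with the kernel and sum: 3·-2 + 1·-1 + 4·3.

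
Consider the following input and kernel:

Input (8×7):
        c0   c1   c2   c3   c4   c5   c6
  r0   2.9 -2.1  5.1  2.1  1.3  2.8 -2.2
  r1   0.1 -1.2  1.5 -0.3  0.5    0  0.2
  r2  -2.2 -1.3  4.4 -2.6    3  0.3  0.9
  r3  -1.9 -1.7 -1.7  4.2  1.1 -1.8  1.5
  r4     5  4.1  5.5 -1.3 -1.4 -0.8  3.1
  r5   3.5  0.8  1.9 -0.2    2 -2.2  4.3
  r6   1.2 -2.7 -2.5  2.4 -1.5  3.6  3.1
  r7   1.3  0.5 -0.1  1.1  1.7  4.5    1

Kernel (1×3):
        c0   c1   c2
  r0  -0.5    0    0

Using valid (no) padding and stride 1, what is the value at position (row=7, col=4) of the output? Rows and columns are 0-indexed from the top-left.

The receptive field on the input at this output position is [1.7 4.5 1]. Elementwise product with the kernel and sum: 1.7·-0.5.

-0.85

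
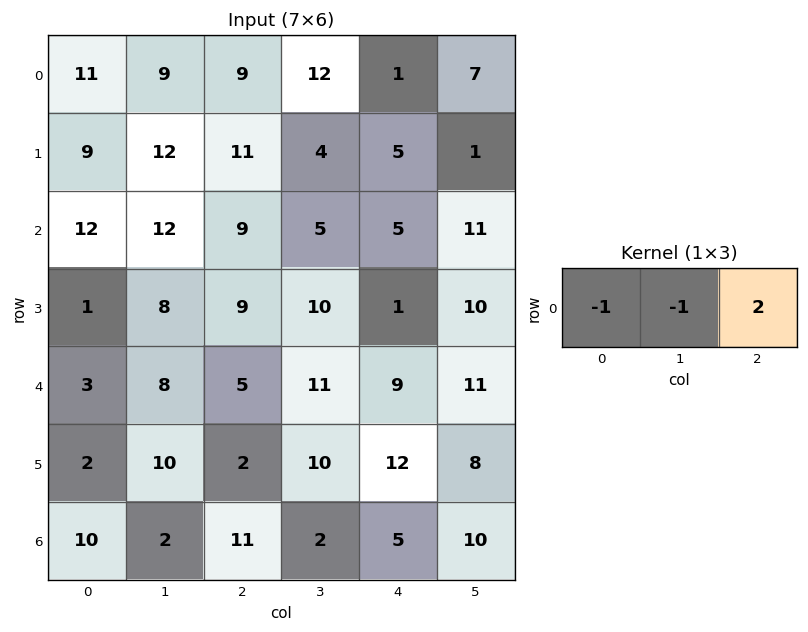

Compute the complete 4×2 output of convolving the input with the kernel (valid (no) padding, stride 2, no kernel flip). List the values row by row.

Output[0,0]: The receptive field on the input at this output position is [11 9 9]. Elementwise product with the kernel and sum: 11·-1 + 9·-1 + 9·2.
Output[0,1]: The receptive field on the input at this output position is [9 12 1]. Elementwise product with the kernel and sum: 9·-1 + 12·-1 + 1·2.

-2 -19
-6 -4
-1 2
10 -3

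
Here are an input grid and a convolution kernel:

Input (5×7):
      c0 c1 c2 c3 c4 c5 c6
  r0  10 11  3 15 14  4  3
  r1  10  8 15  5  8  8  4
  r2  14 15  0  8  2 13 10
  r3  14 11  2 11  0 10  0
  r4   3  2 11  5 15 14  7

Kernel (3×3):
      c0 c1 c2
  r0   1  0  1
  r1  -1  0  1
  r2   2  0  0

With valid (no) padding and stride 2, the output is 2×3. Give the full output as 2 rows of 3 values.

Output[0,0]: The receptive field on the input at this output position is [10 11 3 / 10 8 15 / 14 15 0]. Elementwise product with the kernel and sum: 10·1 + 3·1 + 10·-1 + 15·1 + 14·2.
Output[0,1]: The receptive field on the input at this output position is [3 15 14 / 15 5 8 / 0 8 2]. Elementwise product with the kernel and sum: 3·1 + 14·1 + 15·-1 + 8·1 + 0·2.

46 10 17
8 22 42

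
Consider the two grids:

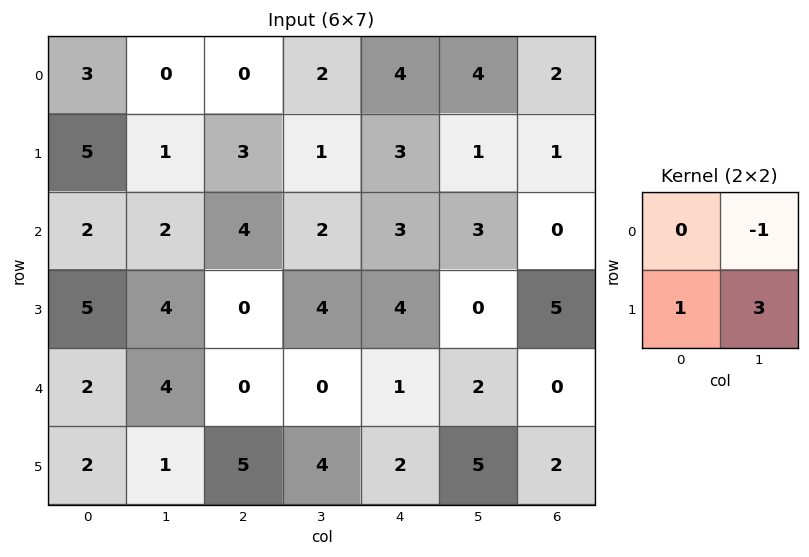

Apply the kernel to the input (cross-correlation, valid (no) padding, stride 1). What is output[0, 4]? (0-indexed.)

The receptive field on the input at this output position is [4 4 / 3 1]. Elementwise product with the kernel and sum: 4·-1 + 3·1 + 1·3.

2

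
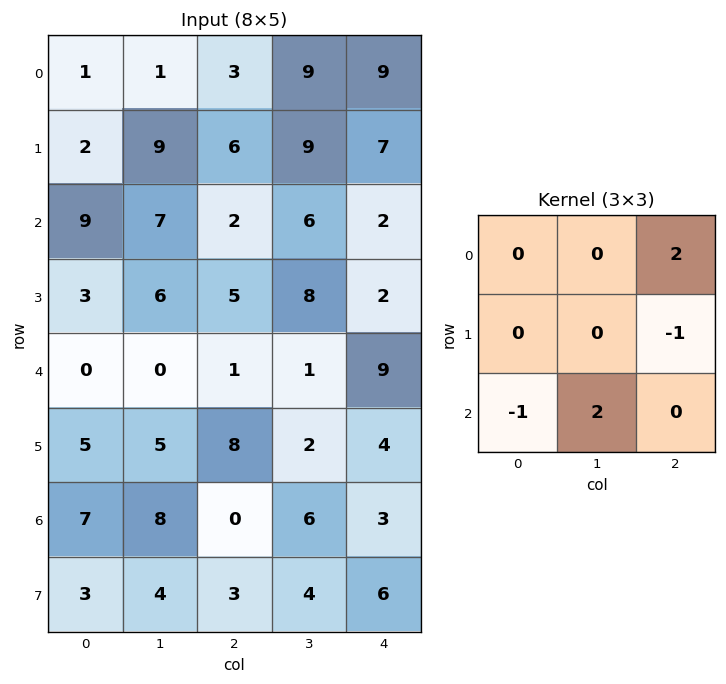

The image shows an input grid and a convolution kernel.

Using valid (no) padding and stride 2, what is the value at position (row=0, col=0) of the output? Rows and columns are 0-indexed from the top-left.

The receptive field on the input at this output position is [1 1 3 / 2 9 6 / 9 7 2]. Elementwise product with the kernel and sum: 3·2 + 6·-1 + 9·-1 + 7·2.

5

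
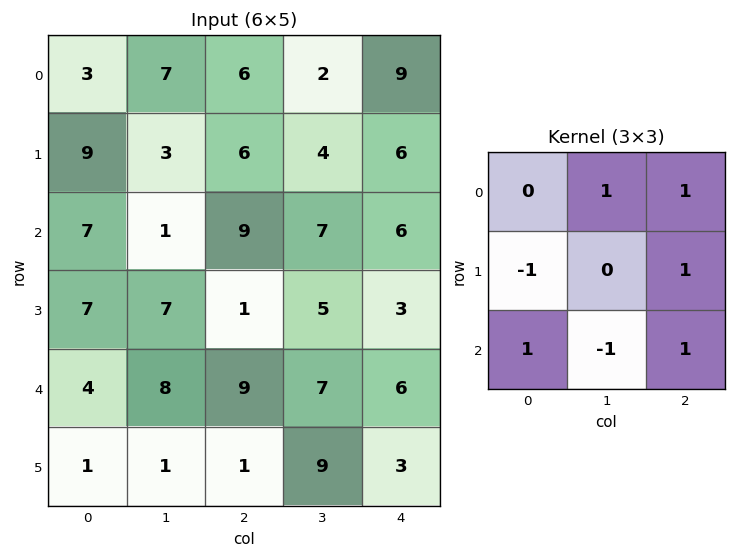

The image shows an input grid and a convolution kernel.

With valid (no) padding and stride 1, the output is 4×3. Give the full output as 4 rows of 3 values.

Output[0,0]: The receptive field on the input at this output position is [3 7 6 / 9 3 6 / 7 1 9]. Elementwise product with the kernel and sum: 7·1 + 6·1 + 9·-1 + 6·1 + 7·1 + 1·-1 + 9·1.

25 8 19
12 27 6
9 20 23
14 14 0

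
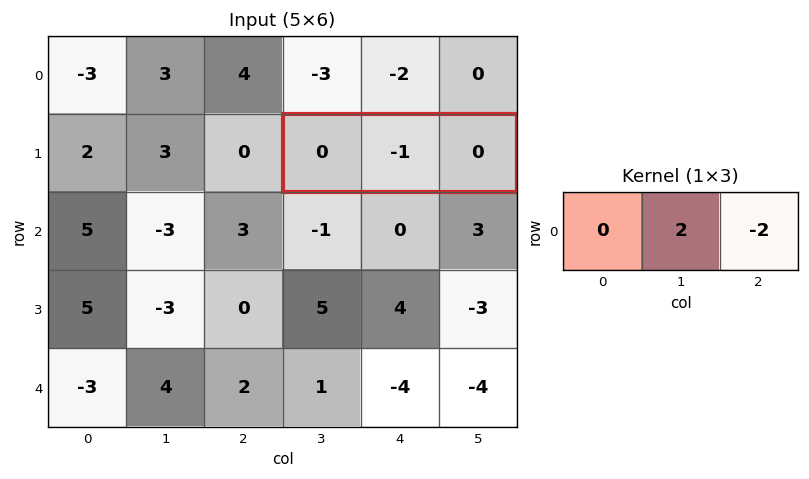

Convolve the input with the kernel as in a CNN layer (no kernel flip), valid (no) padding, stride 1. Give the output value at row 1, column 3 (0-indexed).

The receptive field on the input at this output position is [0 -1 0]. Elementwise product with the kernel and sum: -1·2 + 0·-2.

-2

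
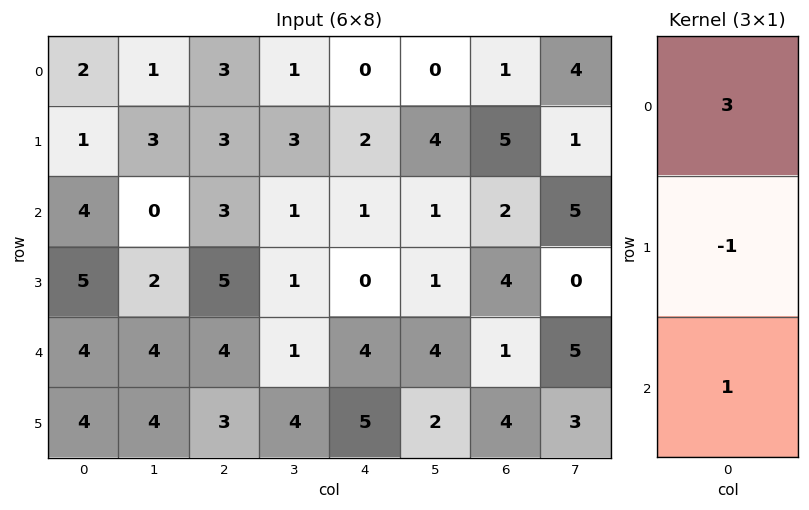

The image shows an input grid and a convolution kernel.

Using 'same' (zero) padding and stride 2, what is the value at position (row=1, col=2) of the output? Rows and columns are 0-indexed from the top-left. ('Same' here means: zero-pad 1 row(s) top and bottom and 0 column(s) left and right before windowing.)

The receptive field on the zero-padded input at this output position is [2 / 1 / 0]. Elementwise product with the kernel and sum: 2·3 + 1·-1 + 0·1.

5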